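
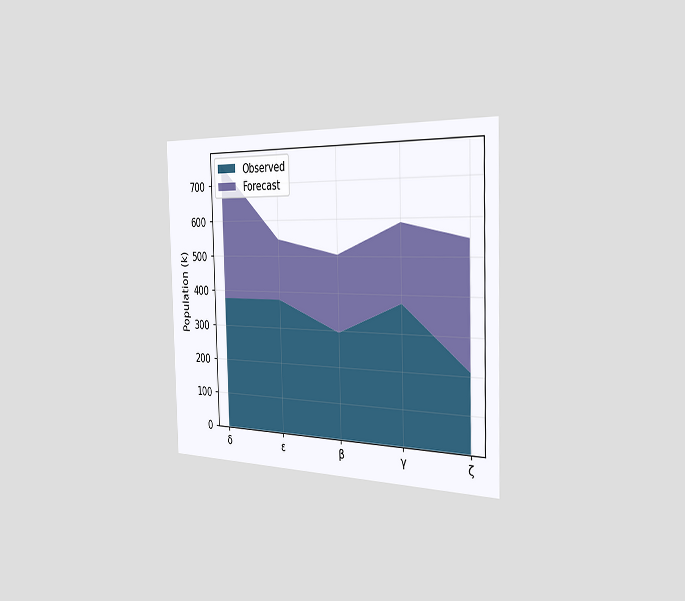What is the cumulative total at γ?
588k

The chart is viewed slightly from the right. The stacked total at γ reaches 588k.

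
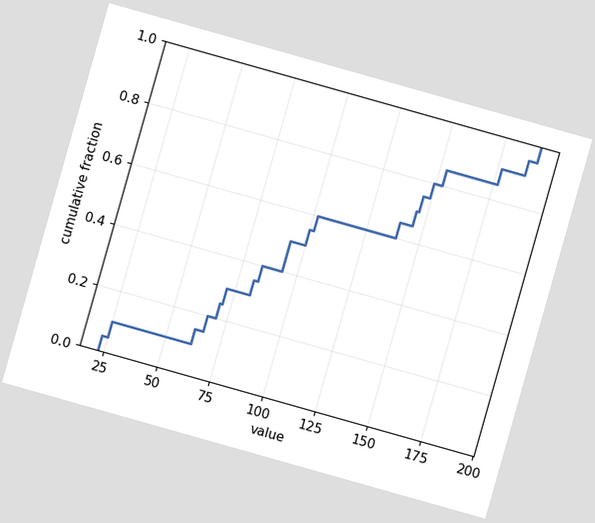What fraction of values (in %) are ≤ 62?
15%

The chart is tilted about 16° clockwise. At x=62 the ECDF step is at 15%.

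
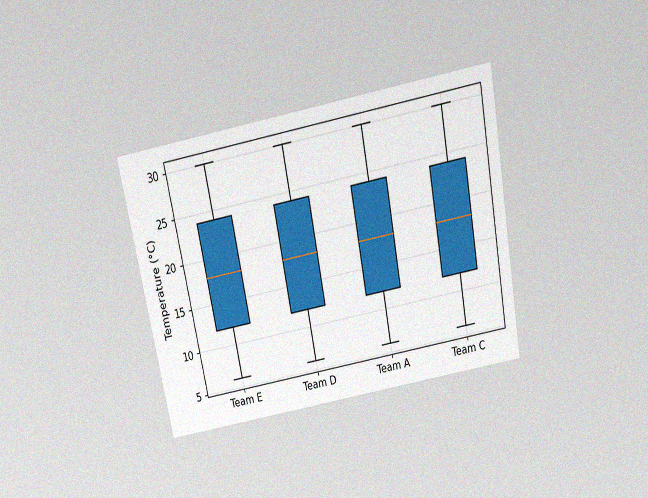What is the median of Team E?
18°C

The chart is tilted about 11° counter-clockwise and viewed slightly from above, with some photo noise. The median line in the Team E box sits at 18°C.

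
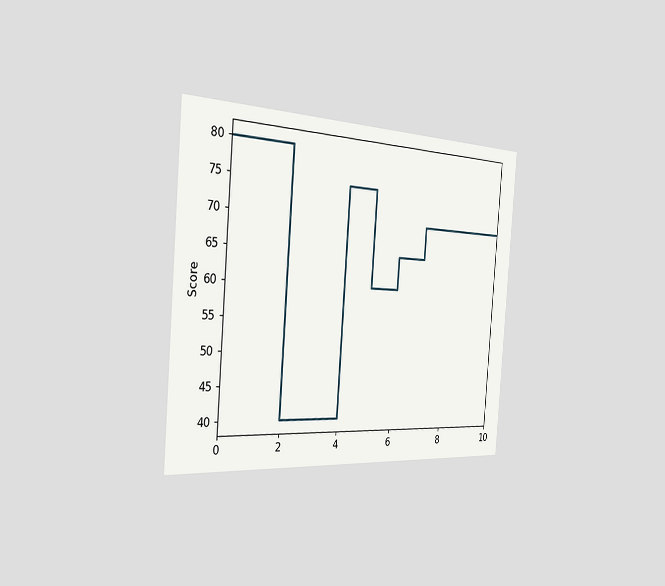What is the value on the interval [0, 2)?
The chart is tilted about 4° clockwise and viewed slightly from the left. On [0, 2) the step sits at 80.

80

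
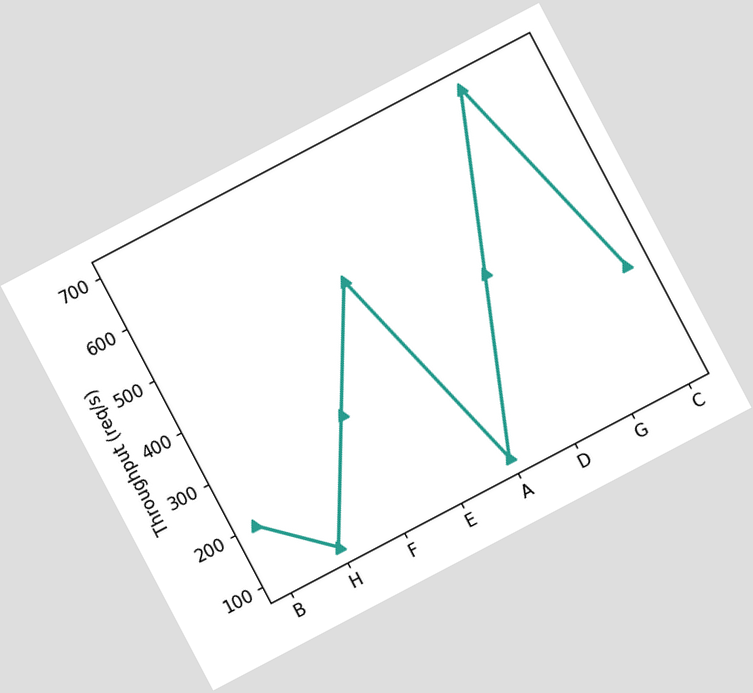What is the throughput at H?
The chart is tilted about 28° counter-clockwise. At H, the line is at 100req/s.

100req/s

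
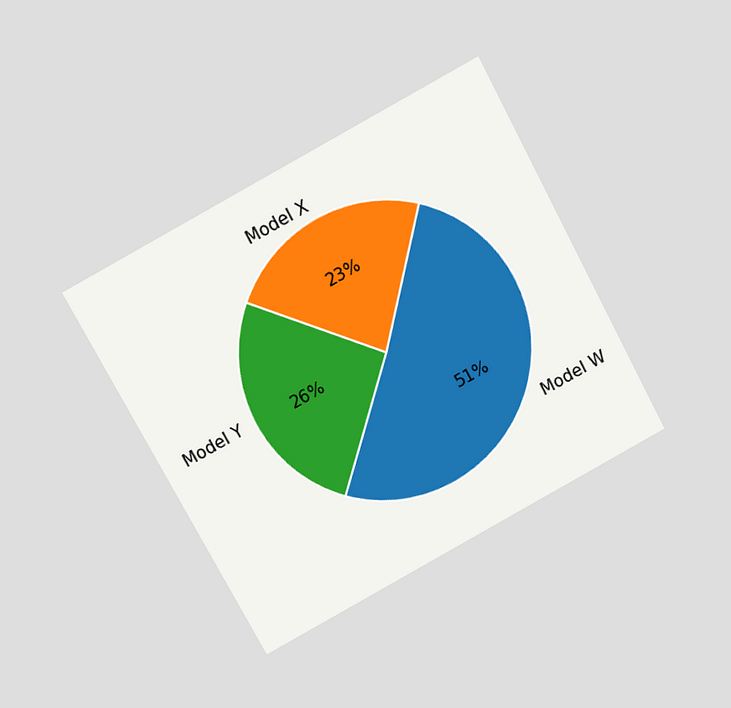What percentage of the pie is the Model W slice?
The chart is tilted about 28° counter-clockwise and viewed slightly from above. The Model W slice takes up 51% of the pie.

51%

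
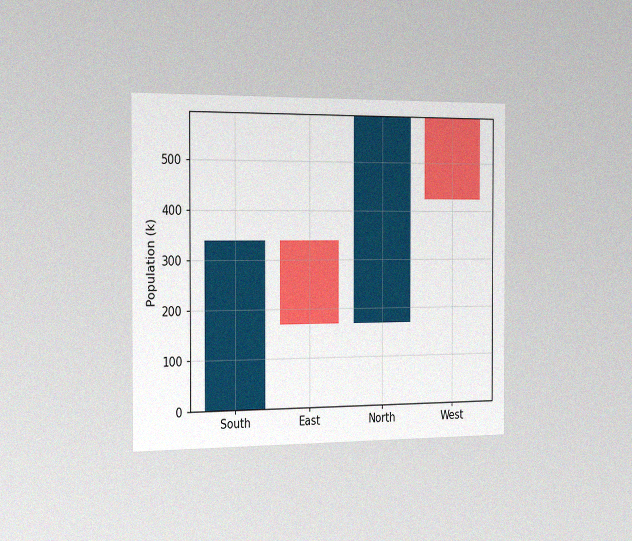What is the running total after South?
340k

The chart is viewed slightly from the left, with some photo noise. After South the running total reaches 340k.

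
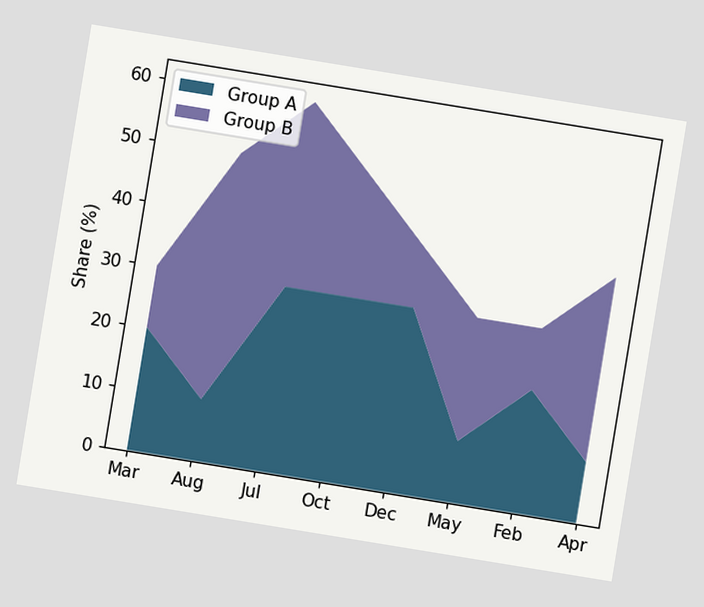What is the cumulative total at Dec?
The chart is tilted about 9° clockwise. The stacked total at Dec reaches 40%.

40%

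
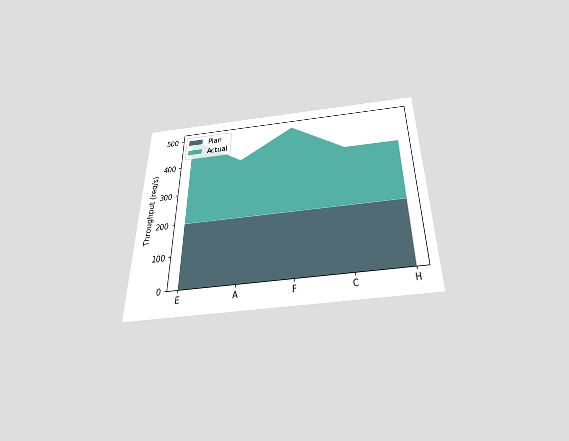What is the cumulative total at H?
The chart is viewed slightly from below. The stacked total at H reaches 400req/s.

400req/s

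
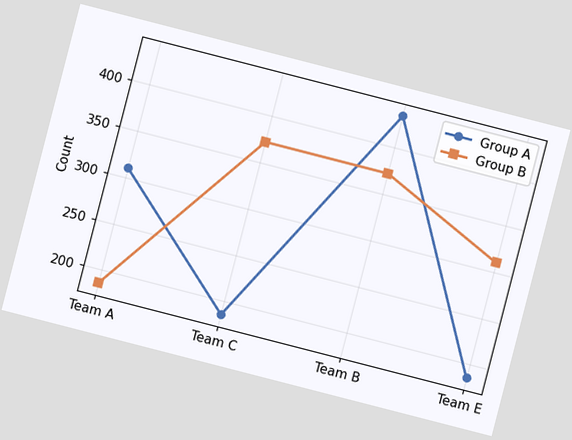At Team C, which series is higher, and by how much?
The chart is tilted about 14° clockwise. At Team C, Group B sits above the other line by 186.

Group B, by 186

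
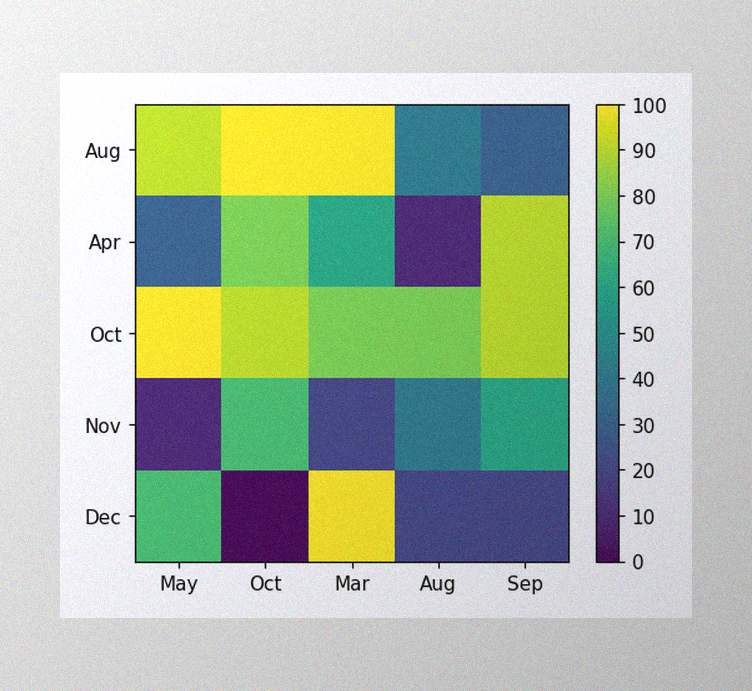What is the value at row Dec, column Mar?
100

The image has some photo noise and uneven lighting. Matching cell (Dec, Mar) against the colorbar gives 100.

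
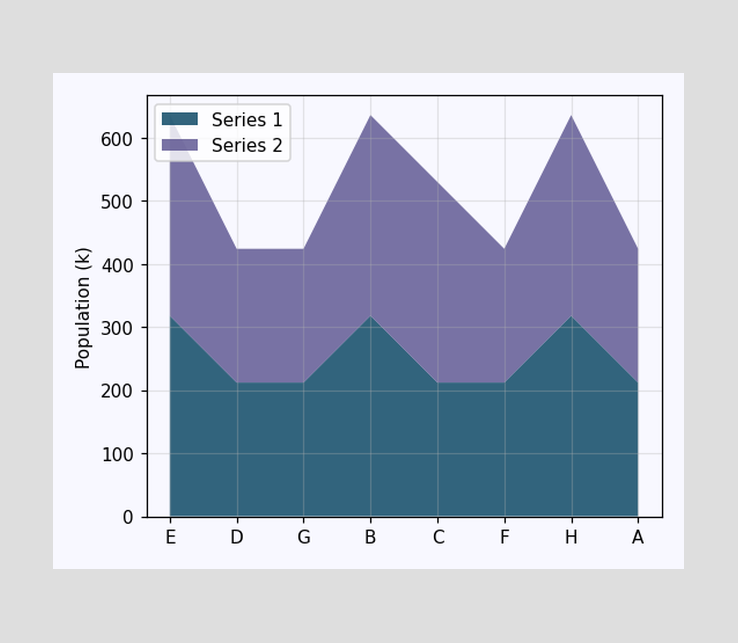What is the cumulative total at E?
The stacked total at E reaches 636k.

636k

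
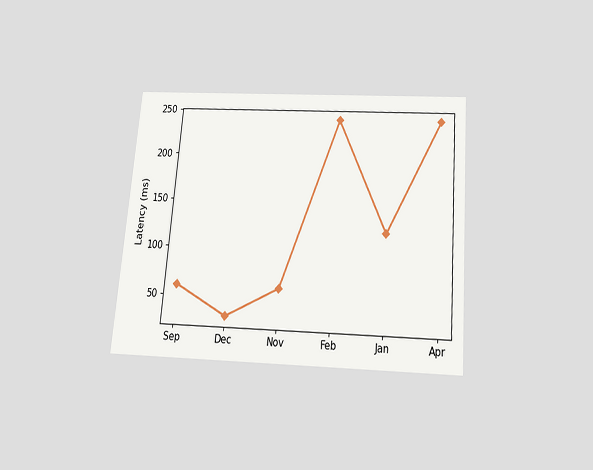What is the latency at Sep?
The chart is tilted about 5° clockwise and viewed slightly from below. At Sep, the line is at 60ms.

60ms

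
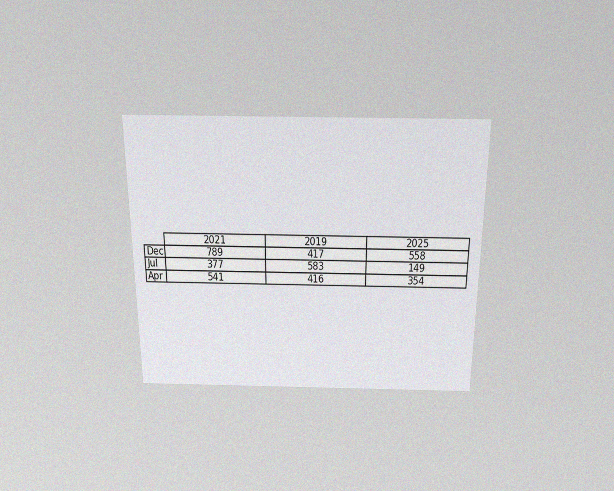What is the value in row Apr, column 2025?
The chart is viewed slightly from above, with some photo noise. The (Apr, 2025) cell reads 354.

354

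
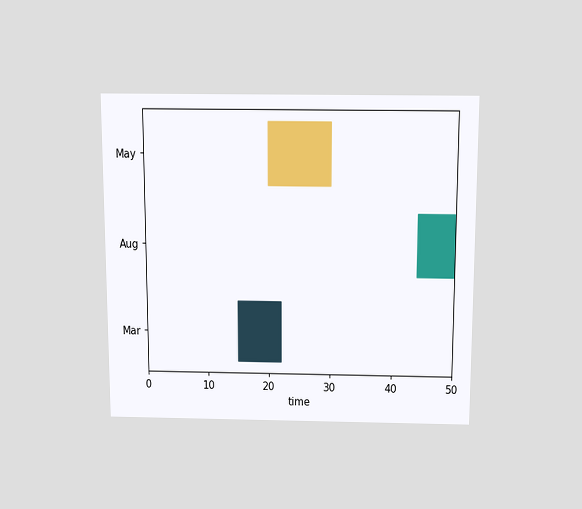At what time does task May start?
20

The chart is viewed slightly from above. The May bar begins at t=20.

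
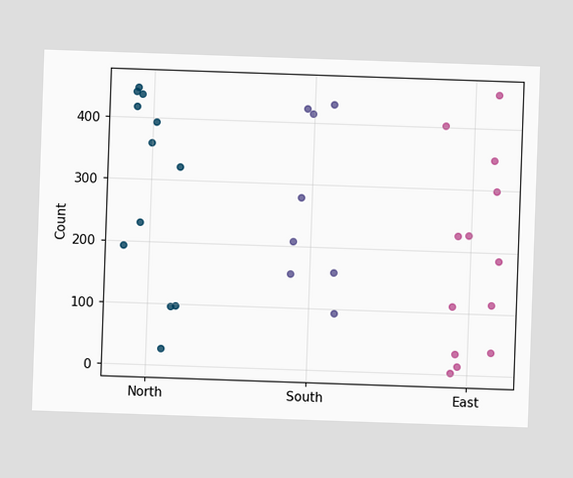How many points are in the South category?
8

Counting the markers in the South column gives 8.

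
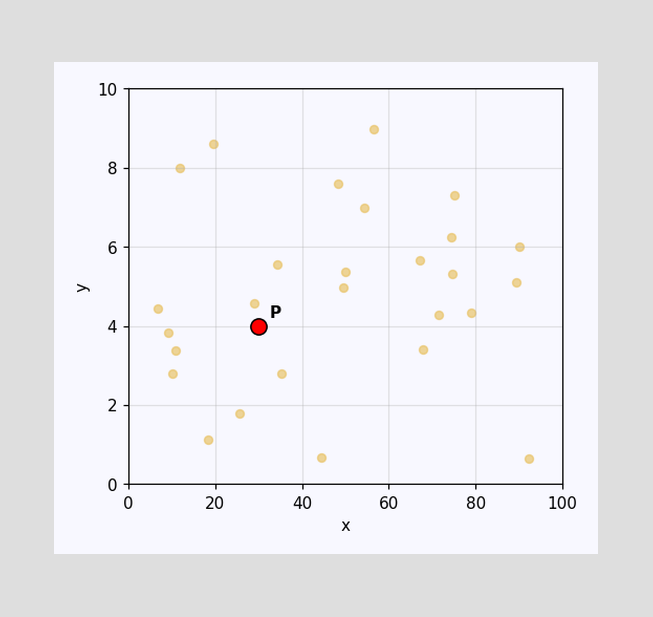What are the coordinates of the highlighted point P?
Following the gridlines from P to each axis, P sits at (30, 4).

(30, 4)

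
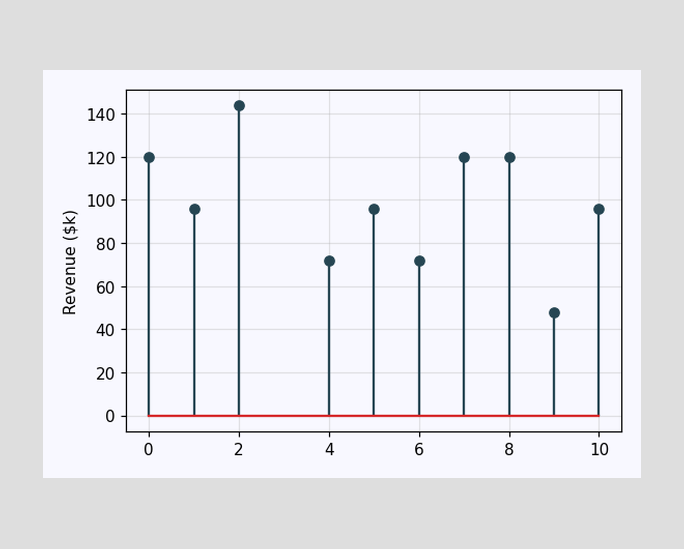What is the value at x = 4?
$72k

The stem at x=4 reaches $72k.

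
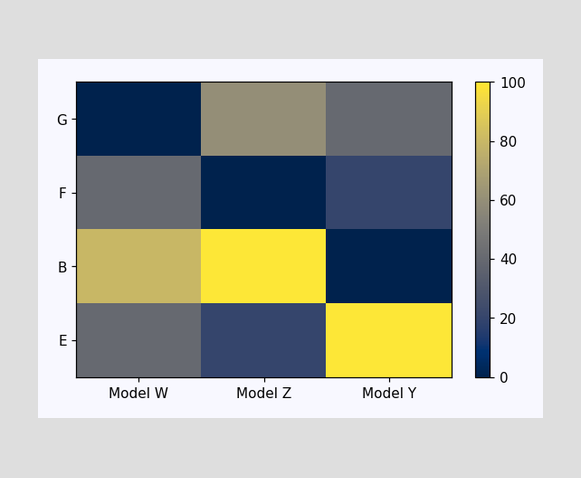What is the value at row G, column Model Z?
Matching cell (G, Model Z) against the colorbar gives 60.

60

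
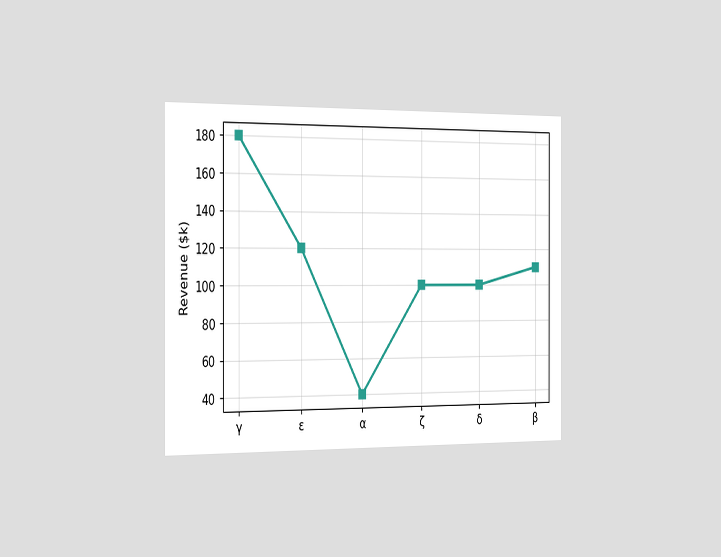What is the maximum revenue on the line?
$180k

The chart is viewed slightly from the left. The highest point is at γ, and reading across to the y-axis gives $180k.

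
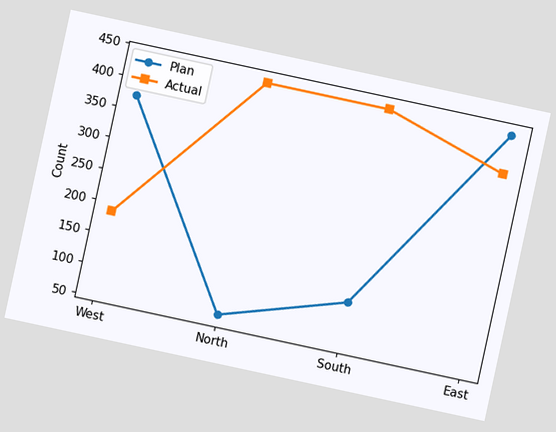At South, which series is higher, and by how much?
Actual, by 310

The chart is tilted about 12° clockwise. At South, Actual sits above the other line by 310.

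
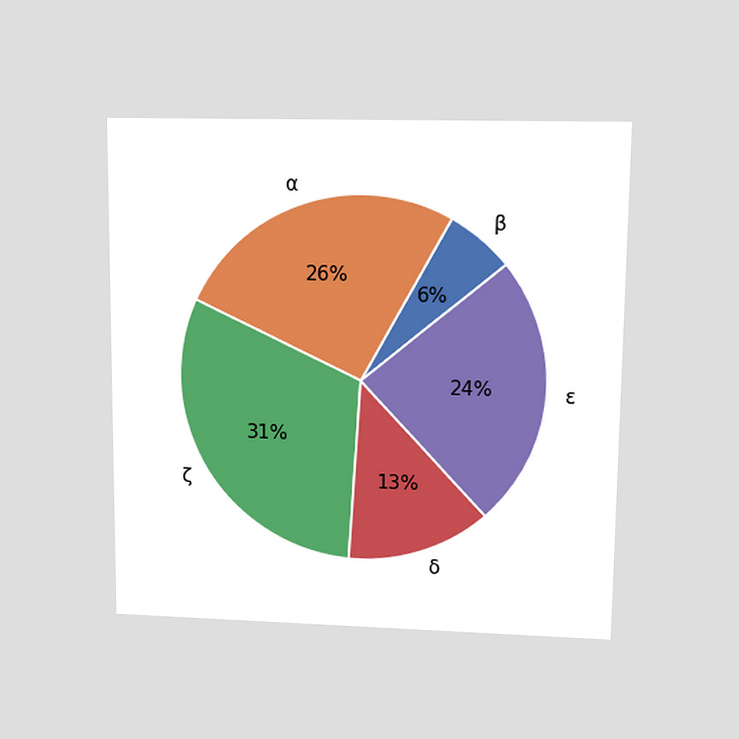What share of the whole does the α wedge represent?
26%

The chart is viewed at a slight angle. The α slice takes up 26% of the pie.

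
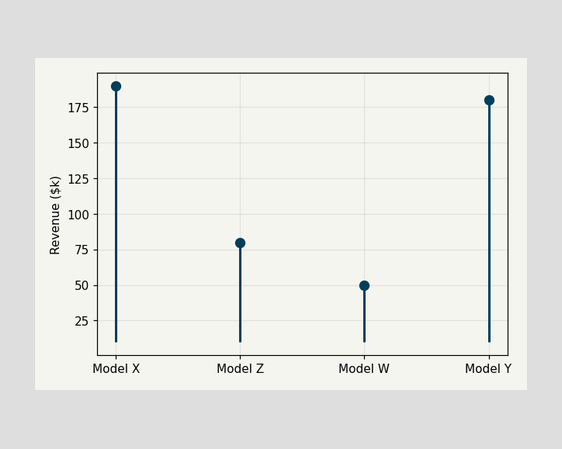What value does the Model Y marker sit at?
The Model Y marker sits at $180k.

$180k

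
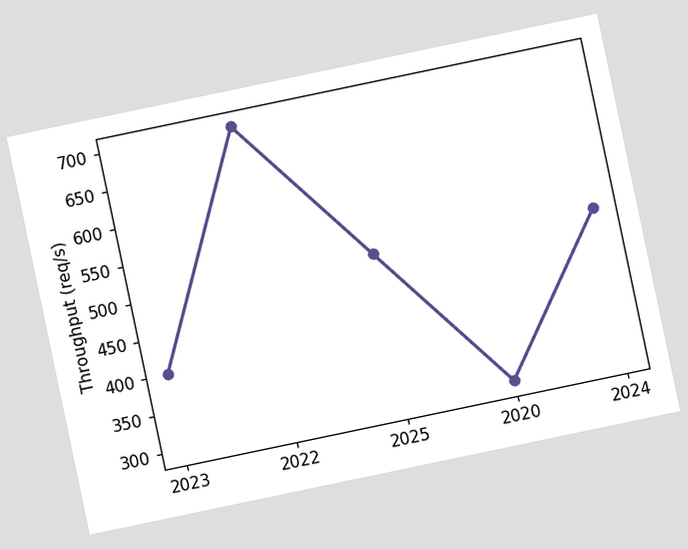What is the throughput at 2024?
500req/s

The chart is tilted about 12° counter-clockwise. At 2024, the line is at 500req/s.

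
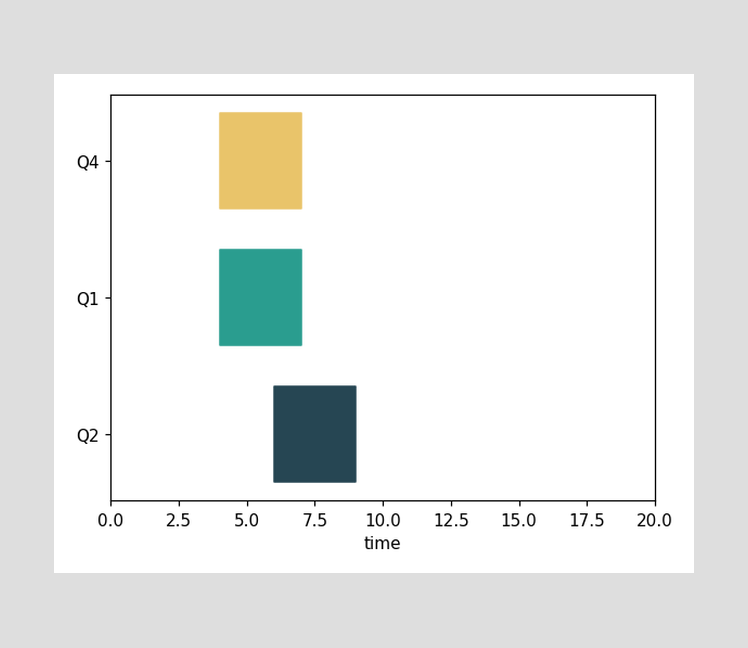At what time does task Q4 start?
The Q4 bar begins at t=4.

4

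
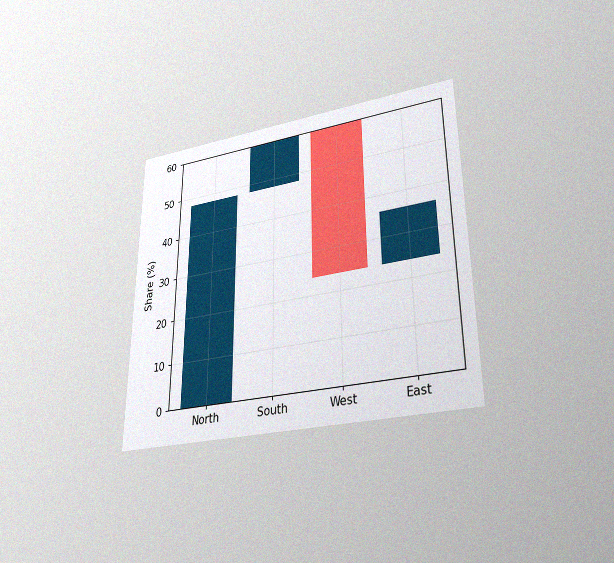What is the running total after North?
The chart is viewed slightly from below, with some photo noise. After North the running total reaches 48%.

48%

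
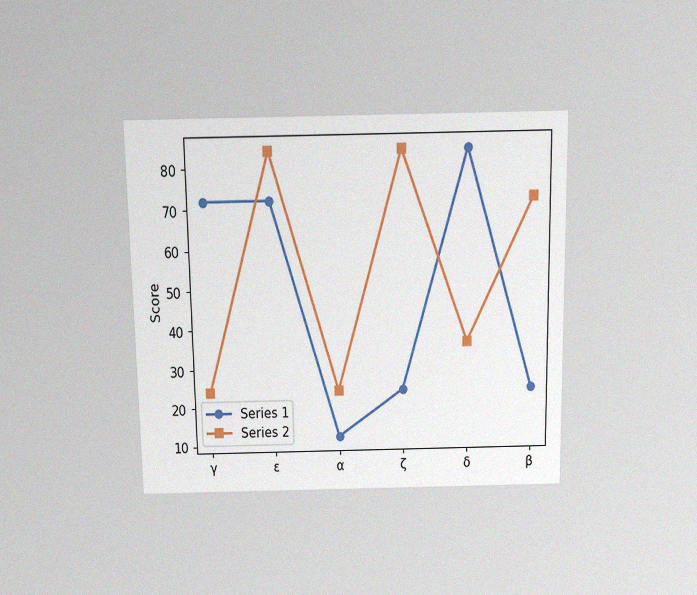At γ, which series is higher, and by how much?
The chart is viewed slightly from above, with some photo noise. At γ, Series 1 sits above the other line by 48.

Series 1, by 48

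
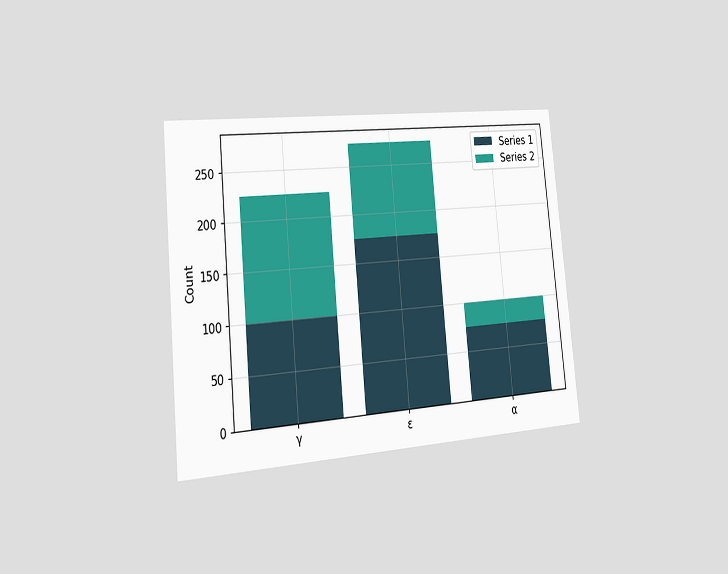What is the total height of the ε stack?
The chart is tilted about 5° counter-clockwise and viewed slightly from the left. The ε stack's top reaches 275 on the y-axis.

275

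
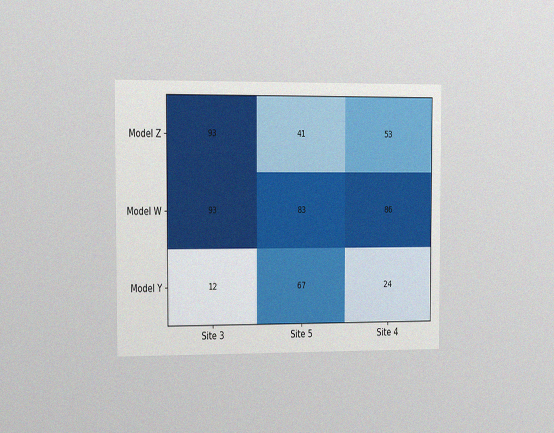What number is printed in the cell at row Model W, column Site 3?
The chart is viewed slightly from the left, with some photo noise. The (Model W, Site 3) cell reads 93.

93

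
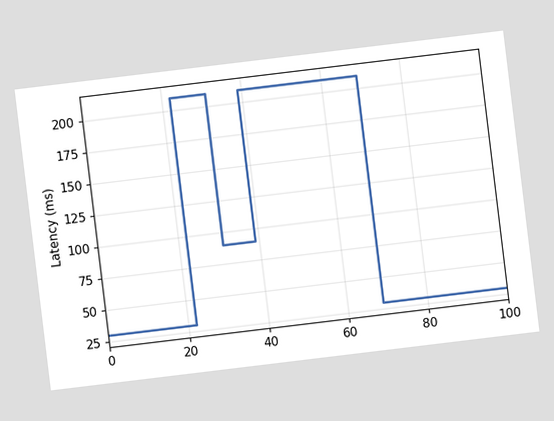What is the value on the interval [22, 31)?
The chart is tilted about 7° counter-clockwise. On [22, 31) the step sits at 210ms.

210ms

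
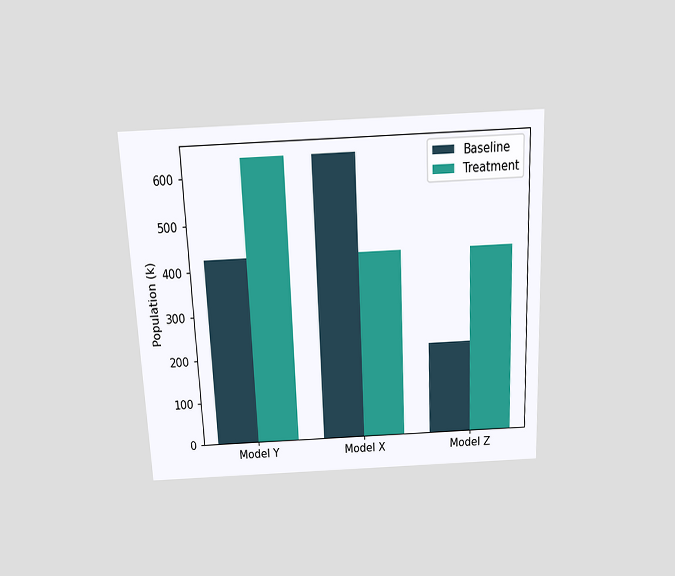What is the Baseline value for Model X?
636k

The chart is tilted about 3° counter-clockwise and viewed slightly from above. The Baseline bar at Model X reaches 636k on the y-axis.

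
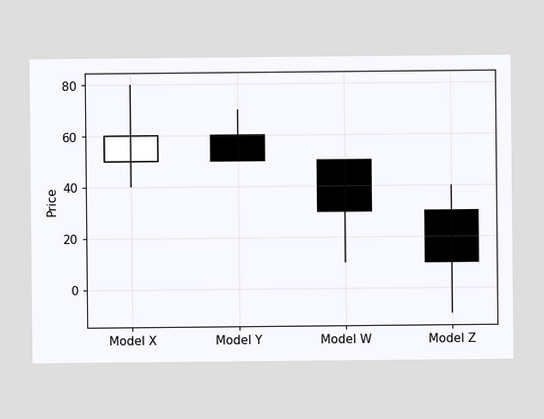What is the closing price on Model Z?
The Model Z candle closes at 10.

10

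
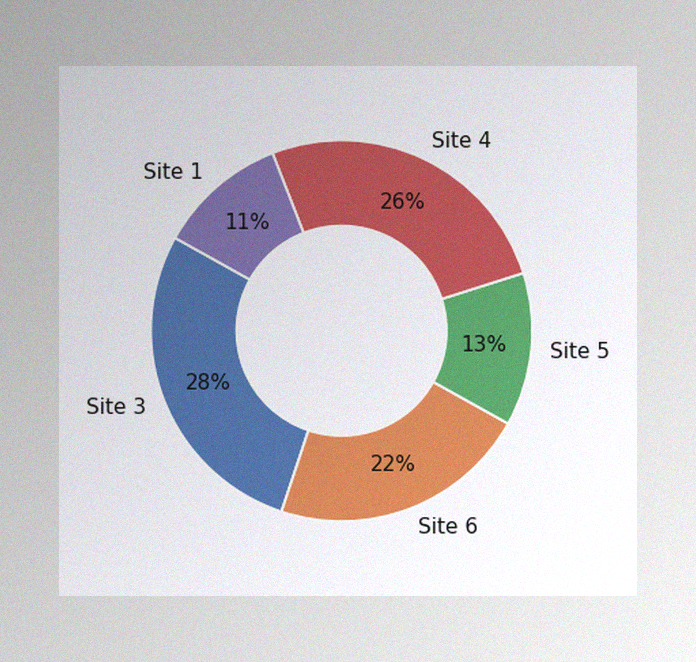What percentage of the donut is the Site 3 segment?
The image has some photo noise and uneven lighting. The Site 3 segment takes up 28% of the ring.

28%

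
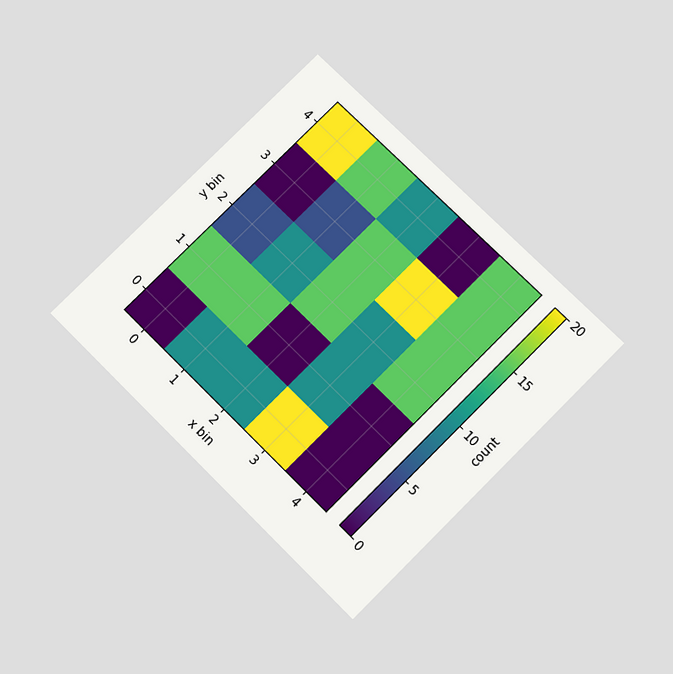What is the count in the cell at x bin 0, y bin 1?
15

The chart is tilted about 45° clockwise and viewed slightly from below. Matching the cell (0, 1) against the colorbar gives 15.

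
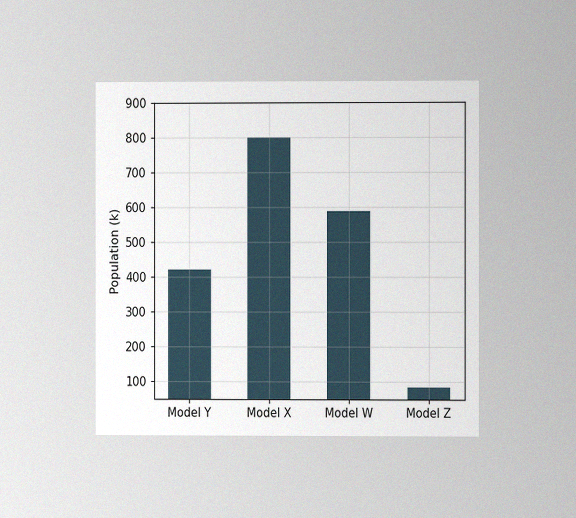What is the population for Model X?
798k

The chart is viewed at a slight angle, with some photo noise. Reading along the chart's y-axis, the Model X bar reaches 798k.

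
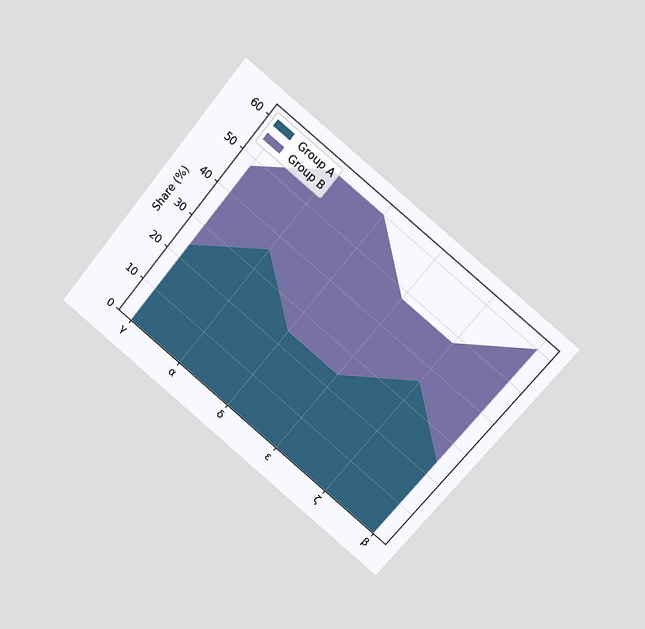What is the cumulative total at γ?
48%

The chart is tilted about 39° clockwise and viewed at a slight angle. The stacked total at γ reaches 48%.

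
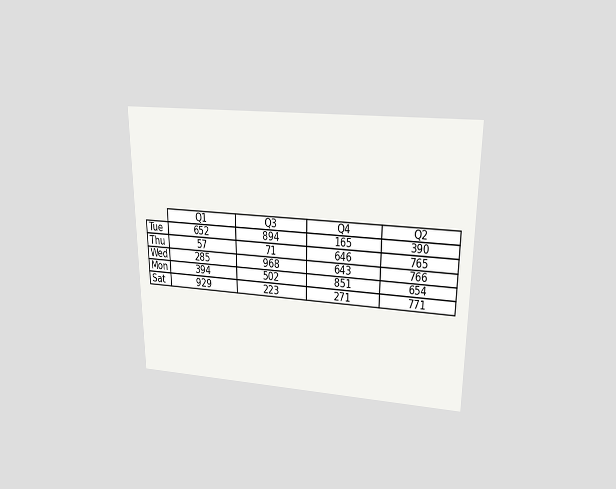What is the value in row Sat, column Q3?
223

The chart is viewed slightly from above. The (Sat, Q3) cell reads 223.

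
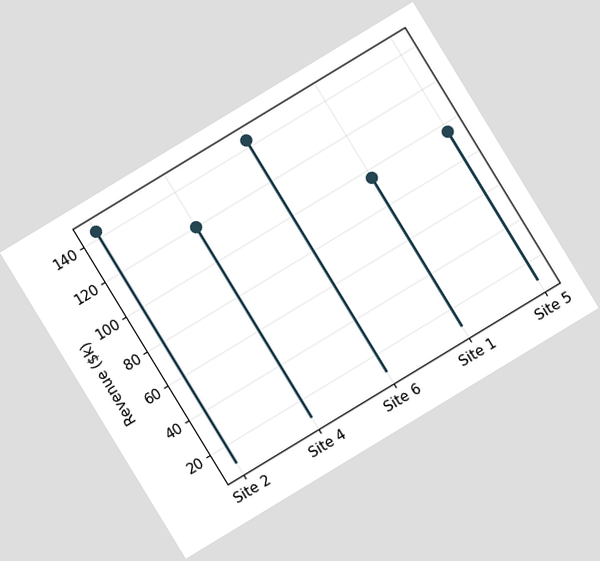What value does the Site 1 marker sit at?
$96k

The chart is tilted about 31° counter-clockwise. The Site 1 marker sits at $96k.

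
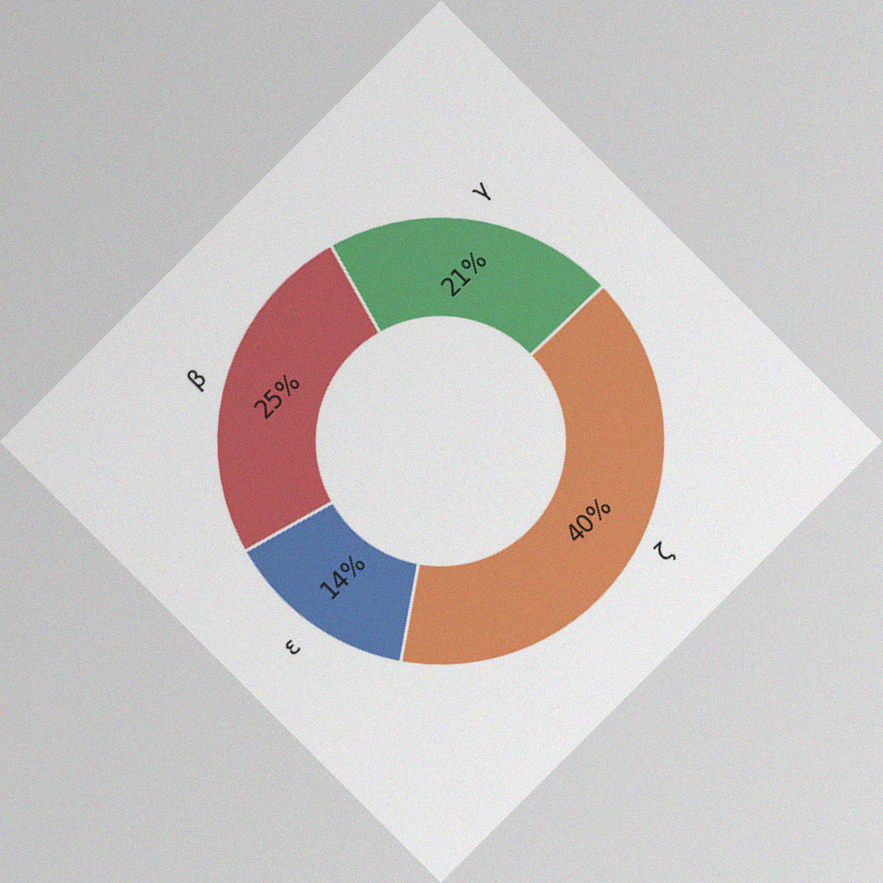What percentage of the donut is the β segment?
The chart is tilted about 45° counter-clockwise, with some photo noise. The β segment takes up 25% of the ring.

25%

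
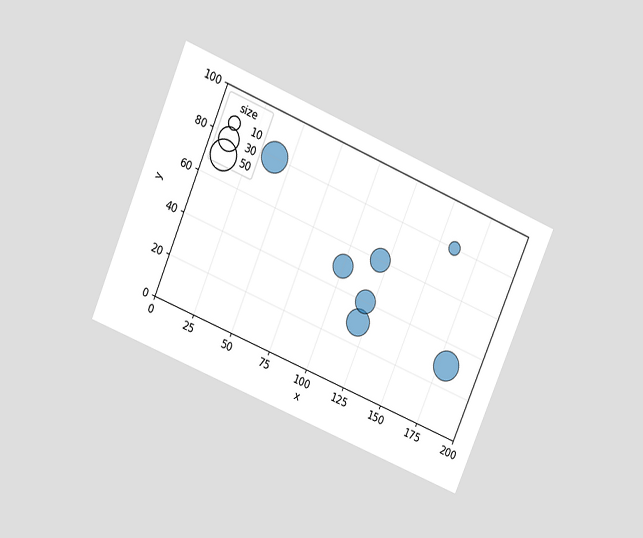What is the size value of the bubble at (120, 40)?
The chart is tilted about 23° clockwise and viewed slightly from above. Matching the bubble at (120, 40) against the size legend gives 30.

30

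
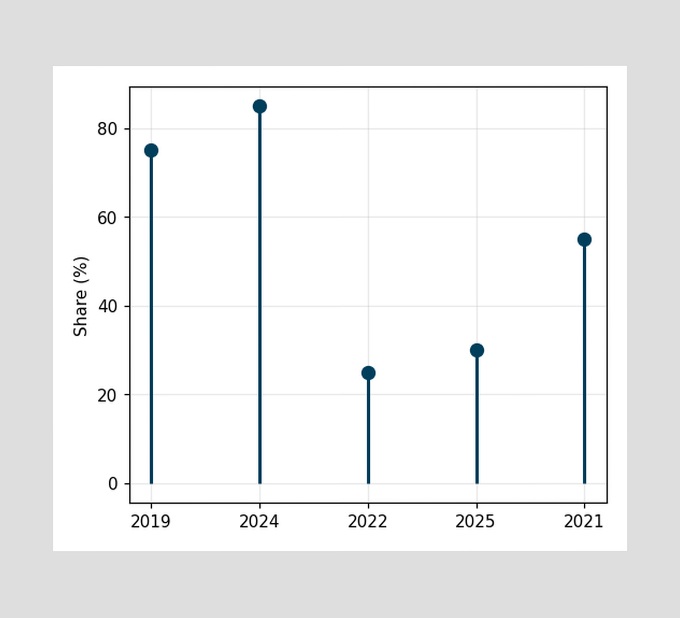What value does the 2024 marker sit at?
The 2024 marker sits at 85%.

85%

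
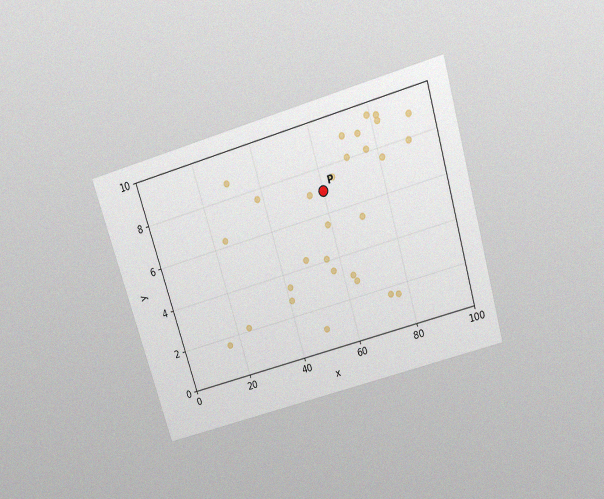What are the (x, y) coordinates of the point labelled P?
The chart is tilted about 17° counter-clockwise and viewed slightly from above, with some photo noise. Following the gridlines from P to each axis, P sits at (60, 7).

(60, 7)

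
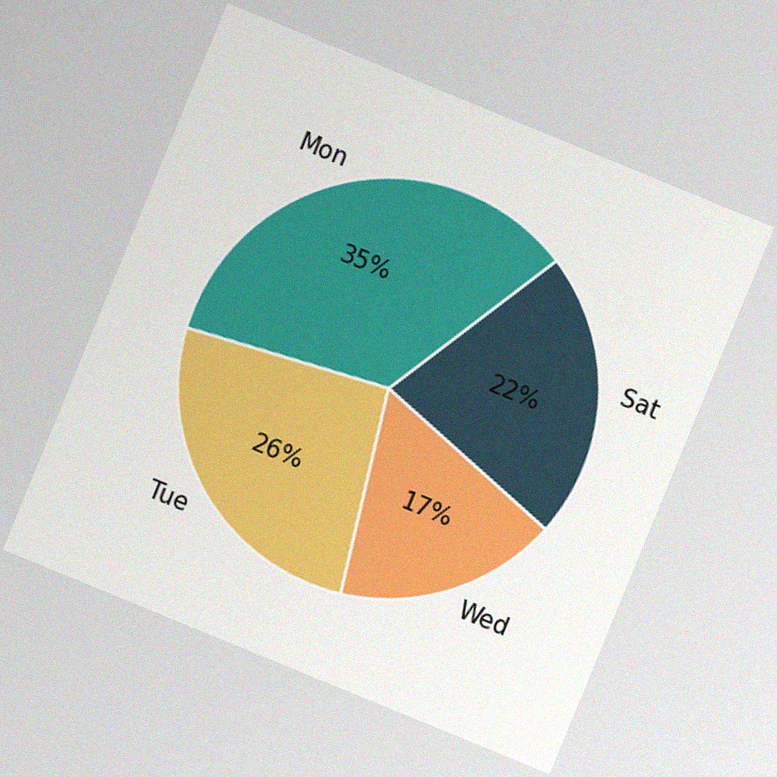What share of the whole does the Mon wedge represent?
35%

The chart is tilted about 22° clockwise, with some photo noise. The Mon slice takes up 35% of the pie.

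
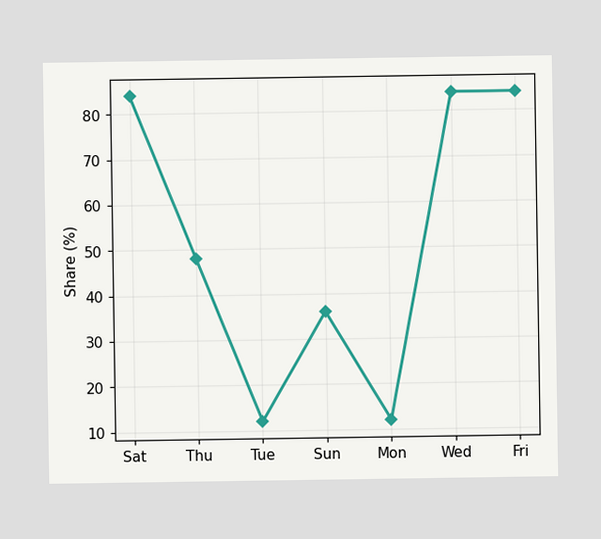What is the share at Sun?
At Sun, the line is at 36%.

36%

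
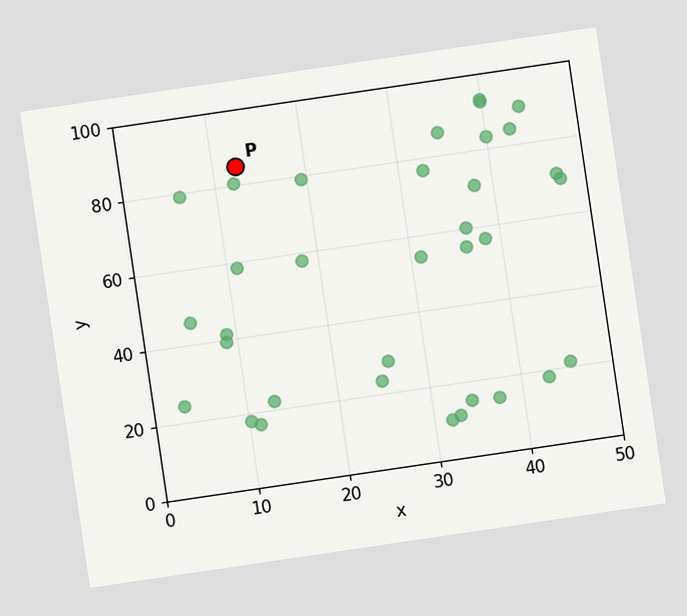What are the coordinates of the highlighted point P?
(12.5, 85)

The chart is tilted about 8° counter-clockwise. Following the gridlines from P to each axis, P sits at (12.5, 85).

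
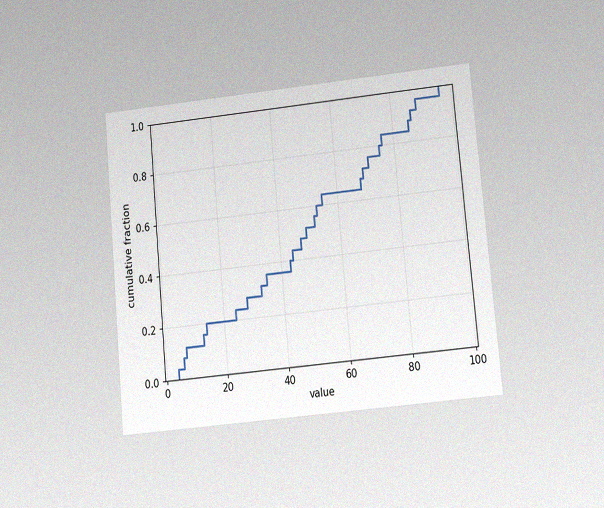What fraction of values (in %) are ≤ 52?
56%

The chart is tilted about 5° counter-clockwise and viewed at a slight angle, with some photo noise. At x=52 the ECDF step is at 56%.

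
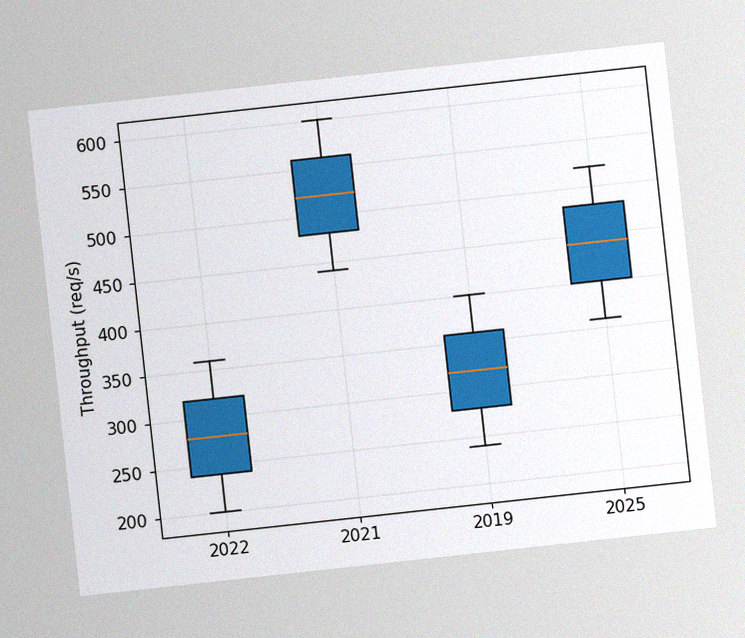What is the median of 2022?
280req/s

The chart is tilted about 6° counter-clockwise, with some photo noise. The median line in the 2022 box sits at 280req/s.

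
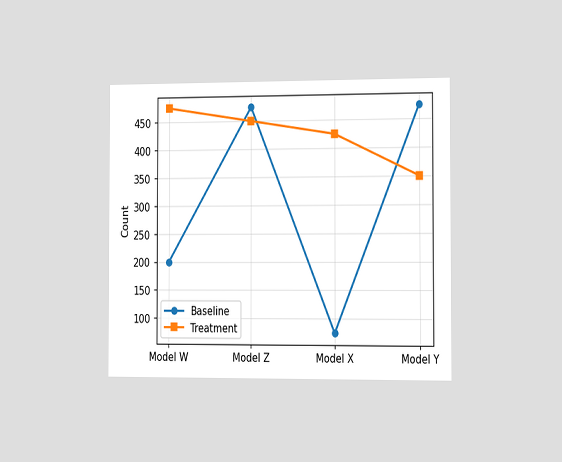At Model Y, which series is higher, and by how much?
The chart is viewed slightly from the right. At Model Y, Baseline sits above the other line by 125.

Baseline, by 125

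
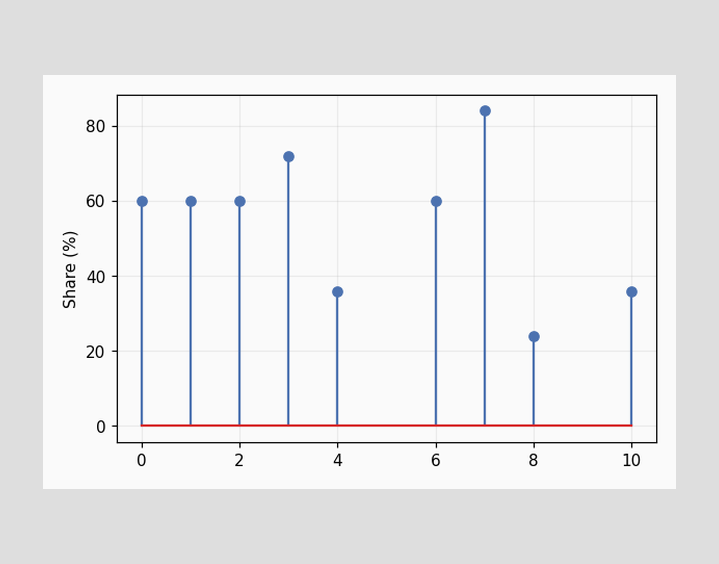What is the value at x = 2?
The stem at x=2 reaches 60%.

60%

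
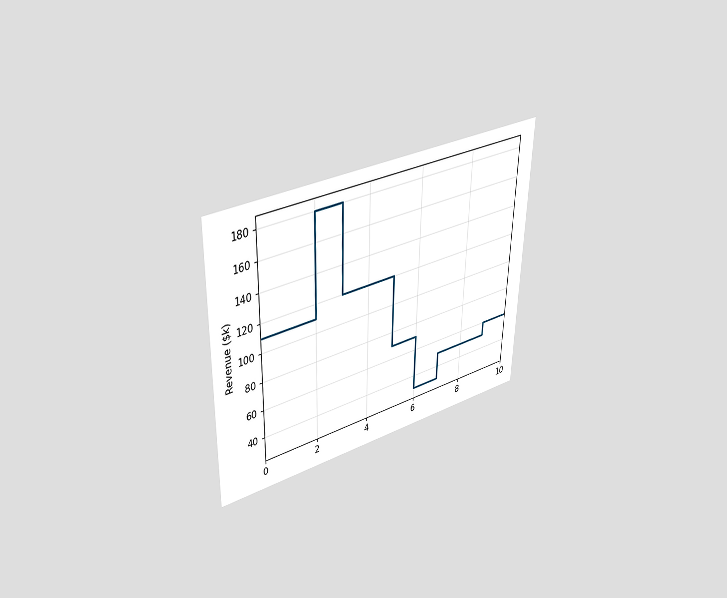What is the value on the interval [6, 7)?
$30k

The chart is viewed slightly from above. On [6, 7) the step sits at $30k.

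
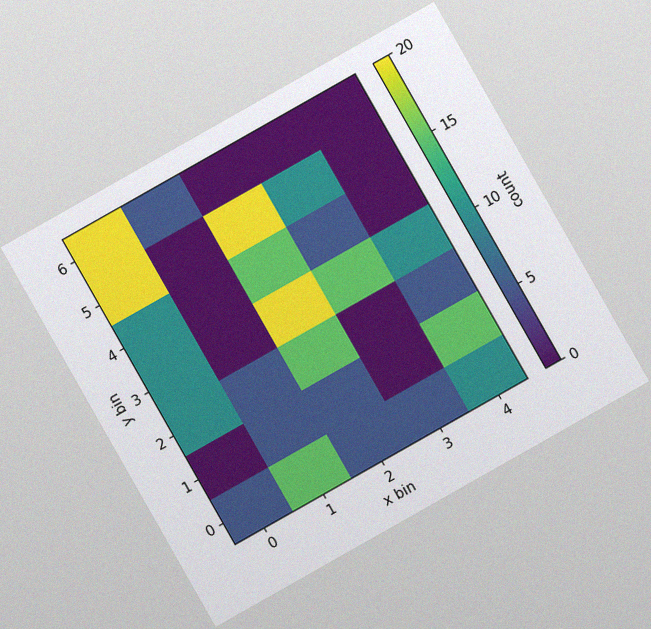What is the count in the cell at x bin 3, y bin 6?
The chart is tilted about 30° counter-clockwise, with some photo noise. Matching the cell (3, 6) against the colorbar gives 0.

0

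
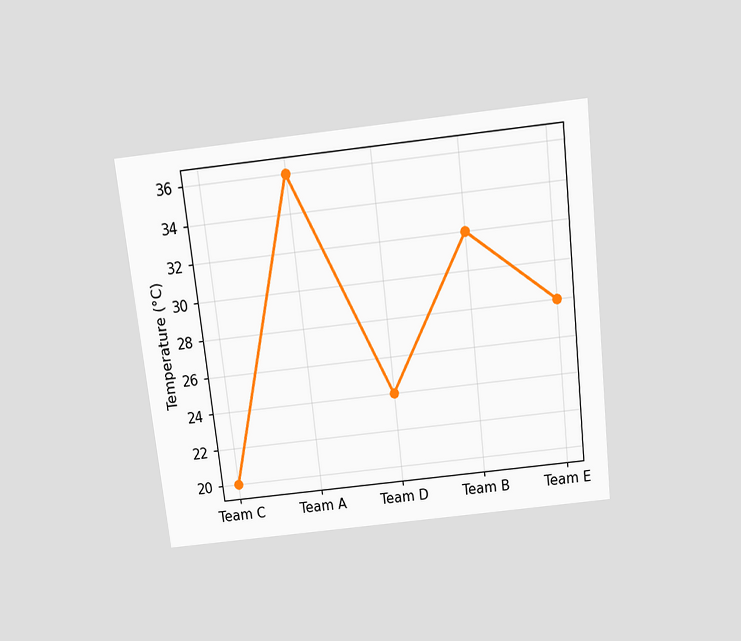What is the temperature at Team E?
28°C

The chart is tilted about 6° counter-clockwise and viewed slightly from above. At Team E, the line is at 28°C.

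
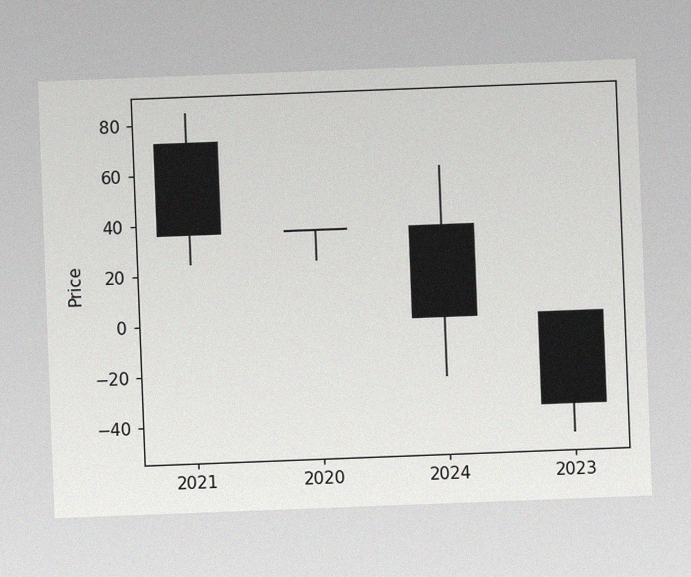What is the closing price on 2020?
The chart is tilted about 2° counter-clockwise, with some photo noise. The 2020 candle closes at 36.

36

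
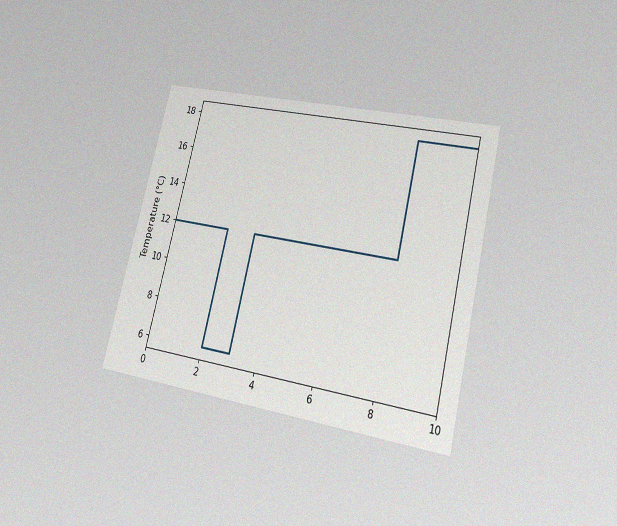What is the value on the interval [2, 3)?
6°C

The chart is tilted about 14° clockwise and viewed at a slight angle, with some photo noise. On [2, 3) the step sits at 6°C.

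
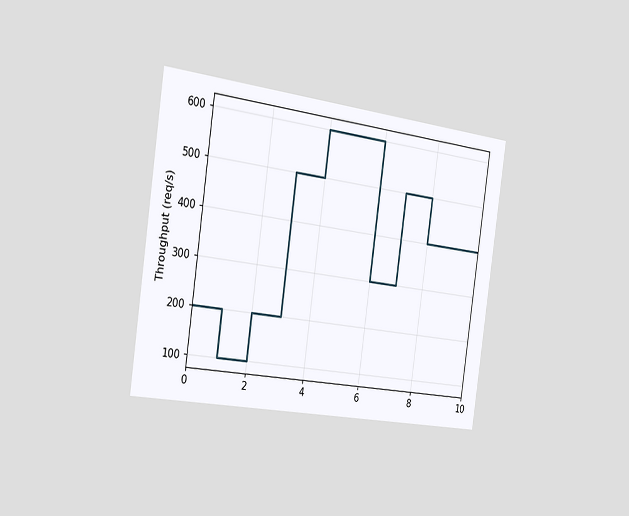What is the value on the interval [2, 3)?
200req/s

The chart is tilted about 8° clockwise and viewed slightly from the left. On [2, 3) the step sits at 200req/s.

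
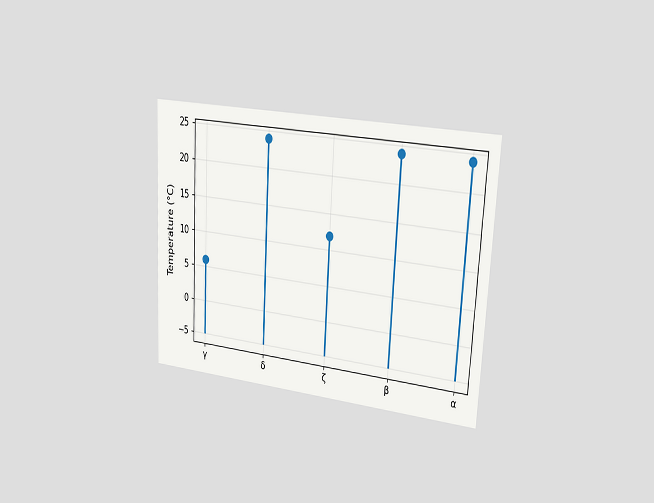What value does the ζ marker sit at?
12°C

The chart is tilted about 3° clockwise and viewed slightly from the right. The ζ marker sits at 12°C.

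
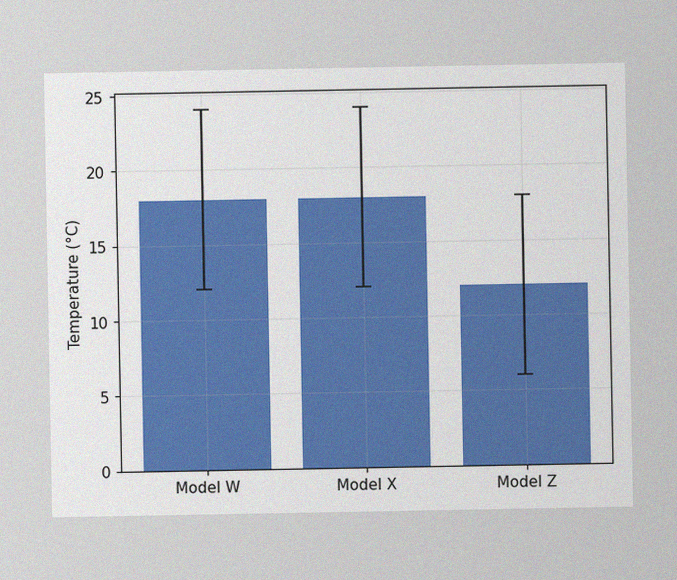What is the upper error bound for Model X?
24°C

The image has some photo noise and uneven lighting. The Model X bar's upper whisker reaches 24°C.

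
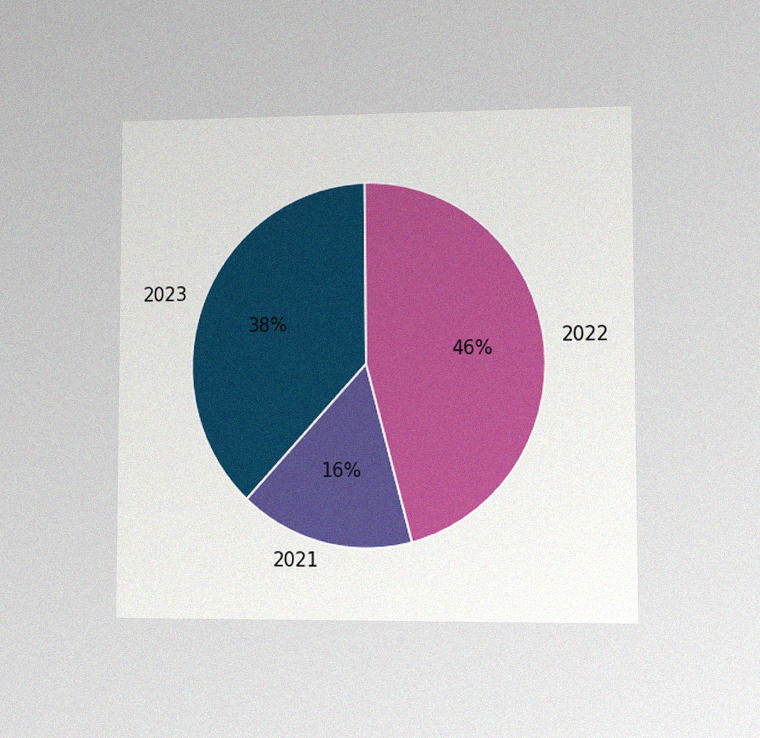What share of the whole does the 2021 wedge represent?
16%

The chart is viewed slightly from the right, with some photo noise. The 2021 slice takes up 16% of the pie.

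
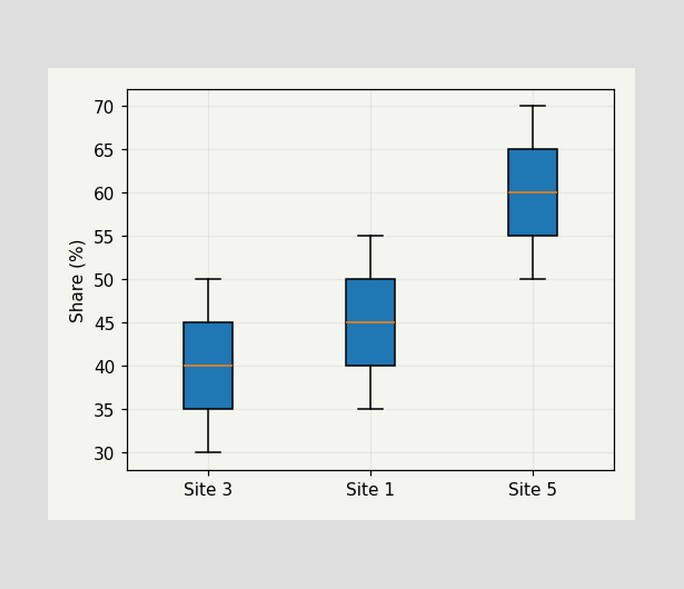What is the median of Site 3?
40%

The median line in the Site 3 box sits at 40%.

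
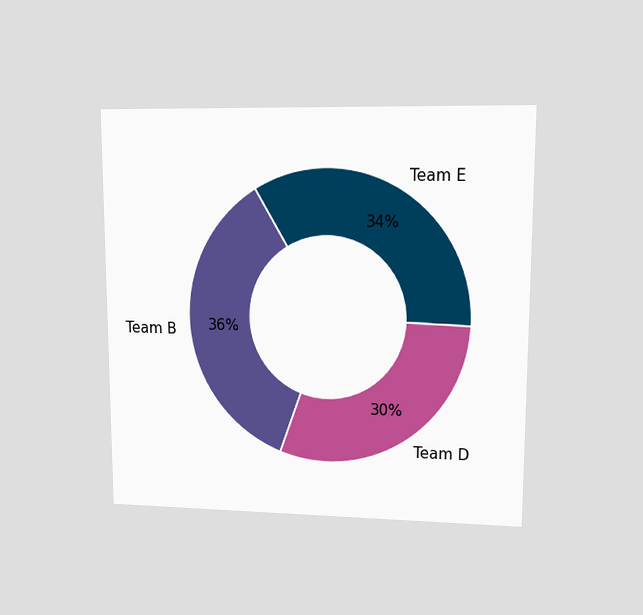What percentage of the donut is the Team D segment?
30%

The chart is viewed at a slight angle. The Team D segment takes up 30% of the ring.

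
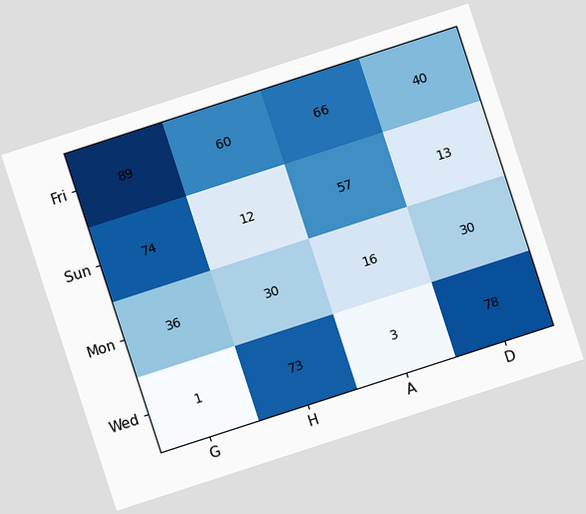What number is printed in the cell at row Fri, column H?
The chart is tilted about 18° counter-clockwise. The (Fri, H) cell reads 60.

60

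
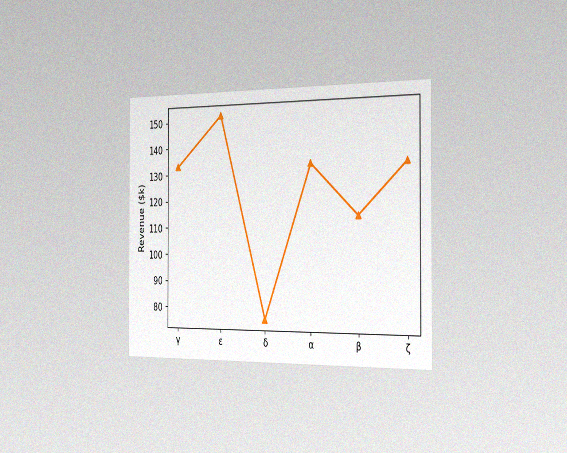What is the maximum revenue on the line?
The chart is viewed slightly from the right, with some photo noise. The highest point is at ε, and reading across to the y-axis gives $152k.

$152k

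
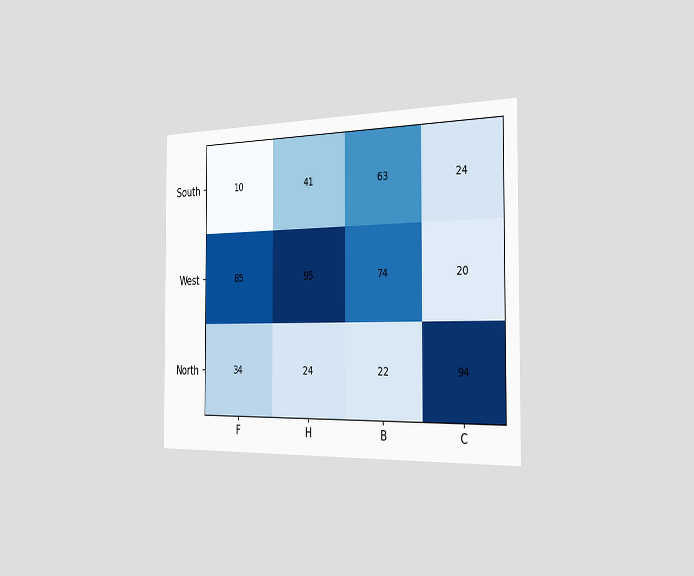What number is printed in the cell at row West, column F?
85

The chart is viewed slightly from the right. The (West, F) cell reads 85.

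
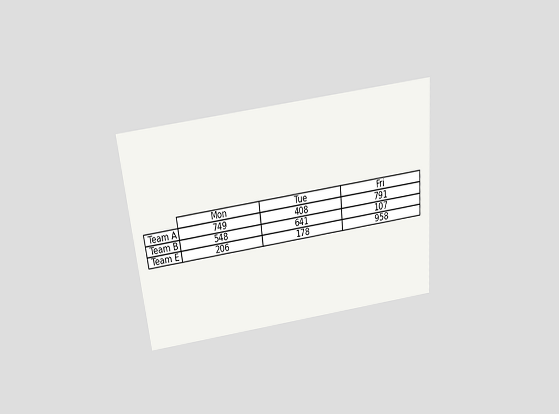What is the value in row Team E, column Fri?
958

The chart is tilted about 6° counter-clockwise and viewed slightly from above. The (Team E, Fri) cell reads 958.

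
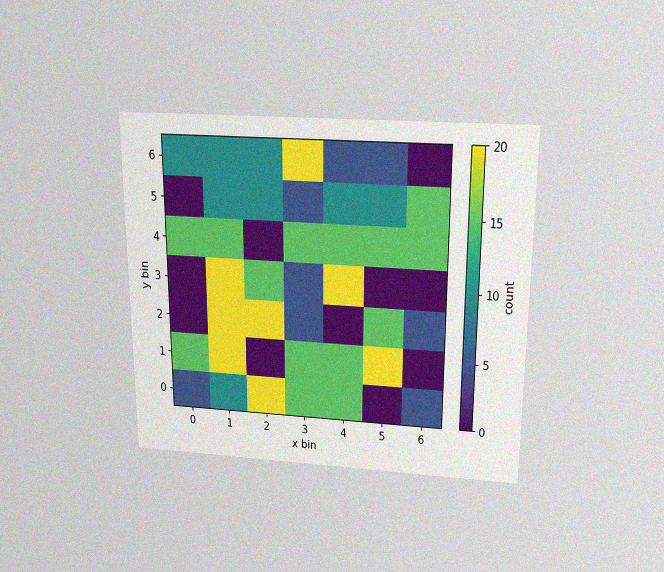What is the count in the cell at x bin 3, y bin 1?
The chart is viewed slightly from above, with some photo noise. Matching the cell (3, 1) against the colorbar gives 15.

15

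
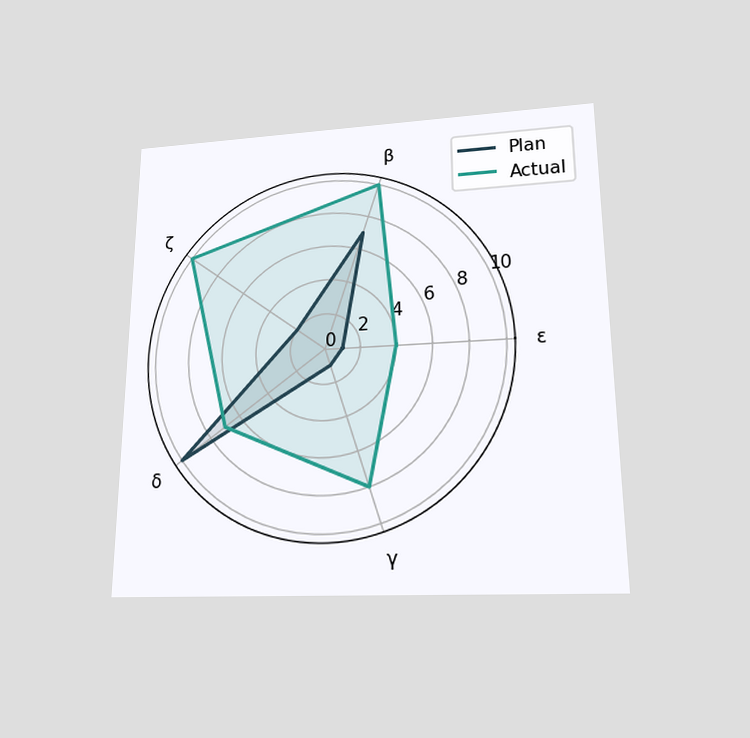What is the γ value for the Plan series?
The chart is viewed slightly from below. On the γ axis, Plan reaches 1.

1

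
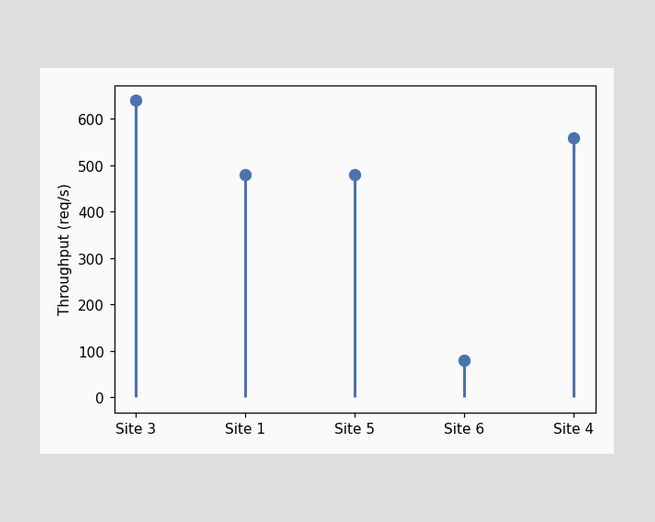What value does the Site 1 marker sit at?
480req/s

The Site 1 marker sits at 480req/s.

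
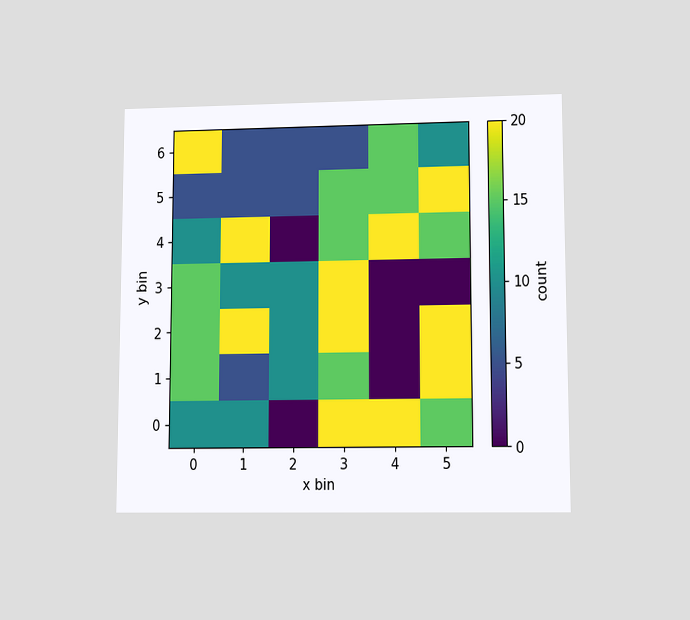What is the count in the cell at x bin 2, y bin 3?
10

The chart is viewed at a slight angle. Matching the cell (2, 3) against the colorbar gives 10.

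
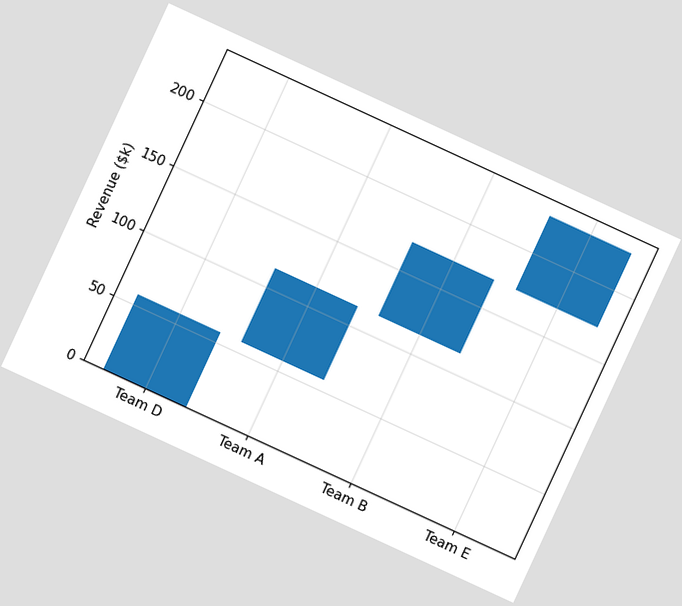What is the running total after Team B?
The chart is tilted about 25° clockwise. After Team B the running total reaches $171k.

$171k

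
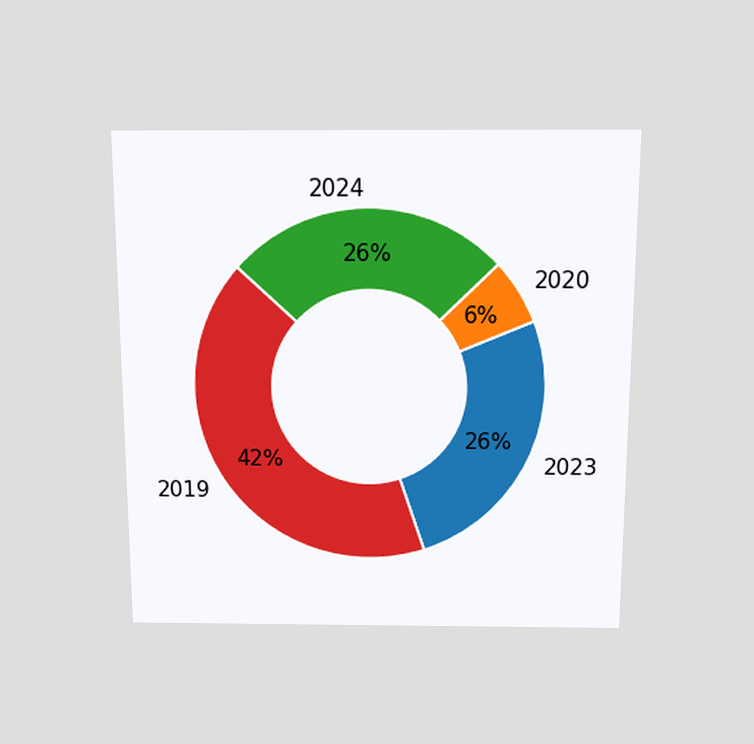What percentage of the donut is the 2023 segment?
The chart is viewed slightly from above. The 2023 segment takes up 26% of the ring.

26%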